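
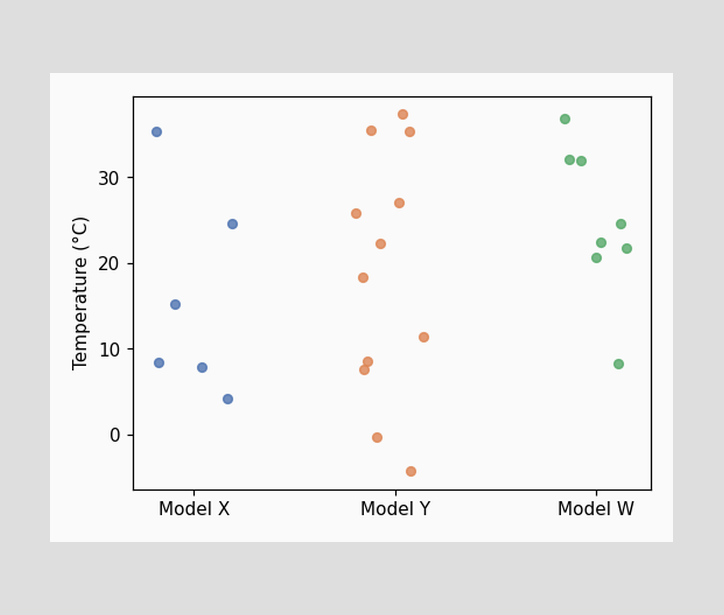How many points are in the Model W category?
8

Counting the markers in the Model W column gives 8.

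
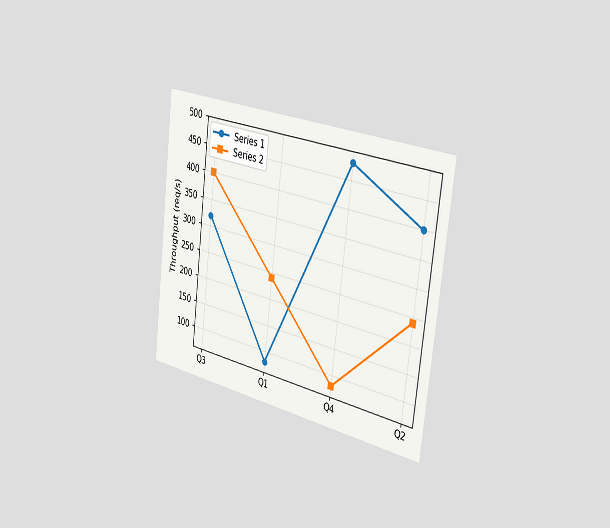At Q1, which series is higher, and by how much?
Series 2, by 160req/s

The chart is tilted about 7° clockwise and viewed slightly from the right. At Q1, Series 2 sits above the other line by 160req/s.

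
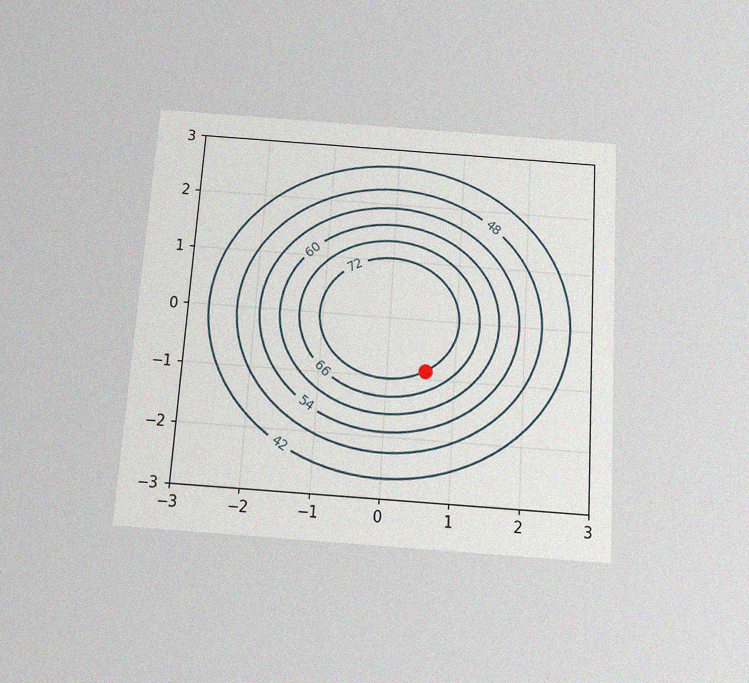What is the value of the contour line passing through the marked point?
The chart is tilted about 4° clockwise and viewed slightly from below, with some photo noise. The marked point sits on the contour labelled 72.

72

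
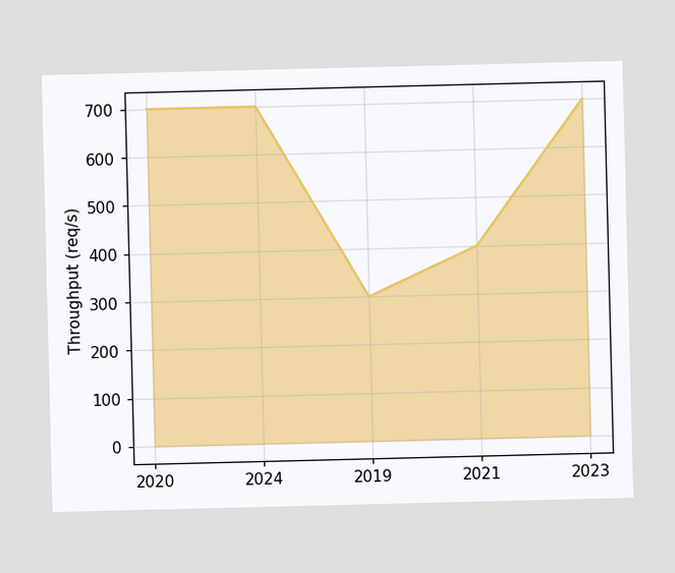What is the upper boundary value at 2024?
At 2024 the upper boundary is at 700req/s.

700req/s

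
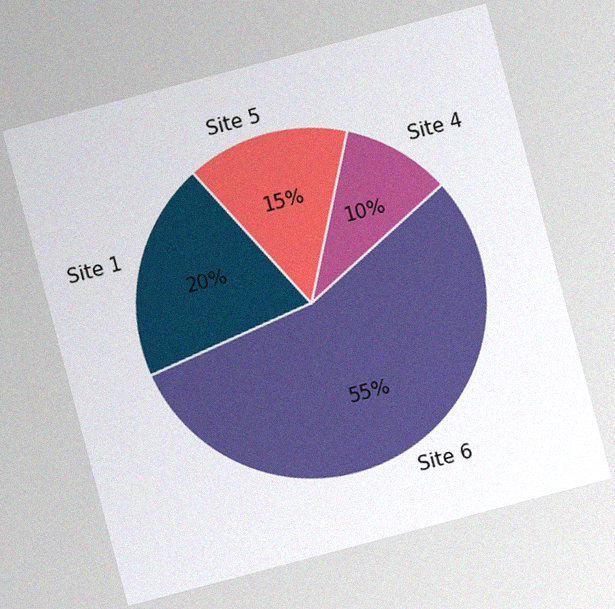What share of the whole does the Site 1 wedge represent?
20%

The chart is tilted about 15° counter-clockwise, with some photo noise. The Site 1 slice takes up 20% of the pie.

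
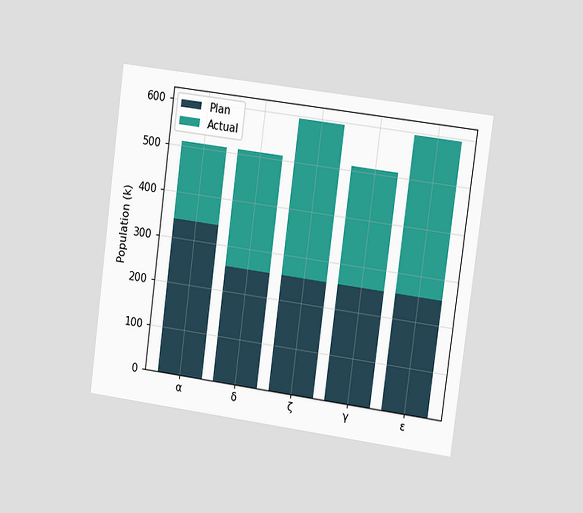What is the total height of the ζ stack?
The chart is tilted about 7° clockwise and viewed slightly from the right. The ζ stack's top reaches 595k on the y-axis.

595k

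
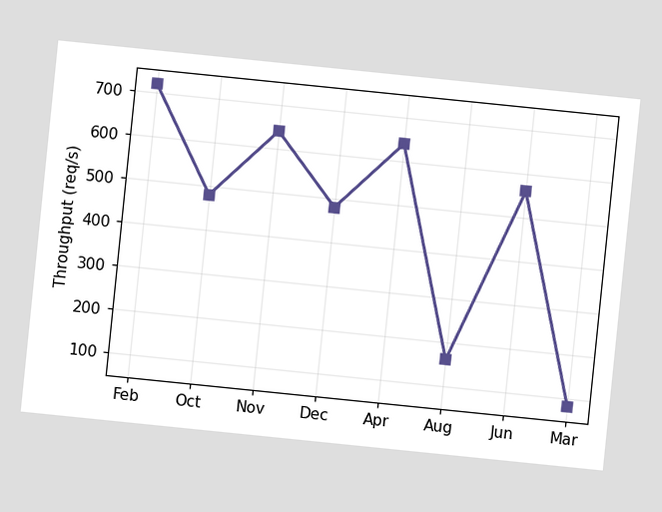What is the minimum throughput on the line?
The chart is tilted about 6° clockwise. The lowest point is at Mar, and reading across to the y-axis gives 80req/s.

80req/s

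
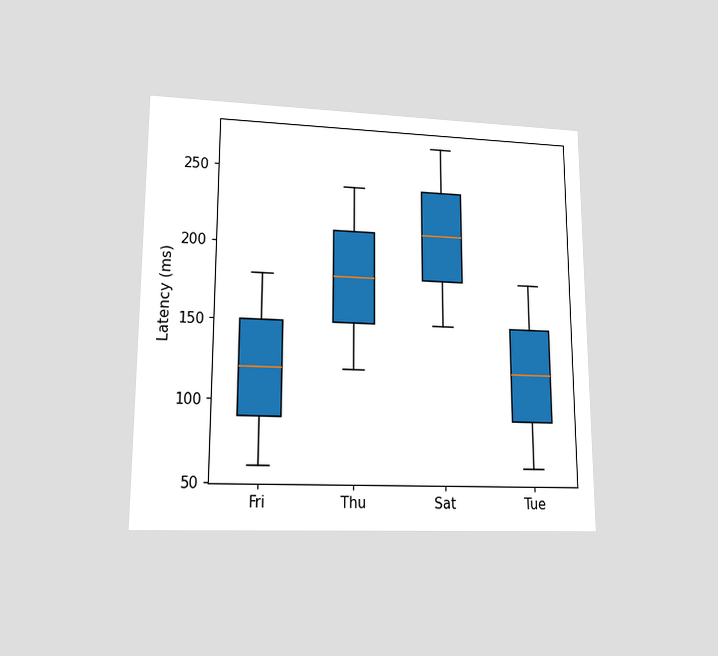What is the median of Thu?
The chart is viewed at a slight angle. The median line in the Thu box sits at 180ms.

180ms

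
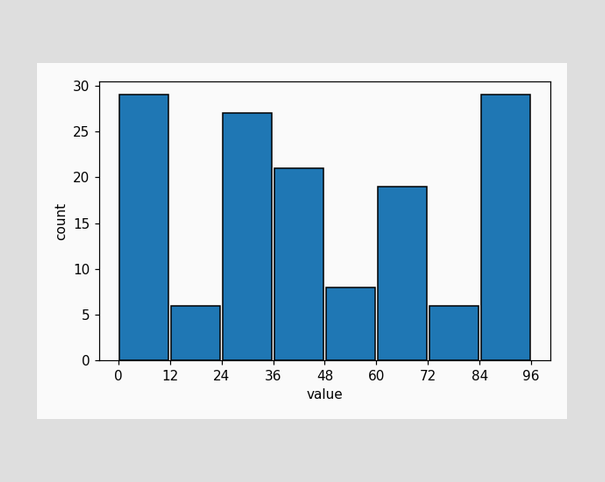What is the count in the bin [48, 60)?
The [48, 60) bin has height 8.

8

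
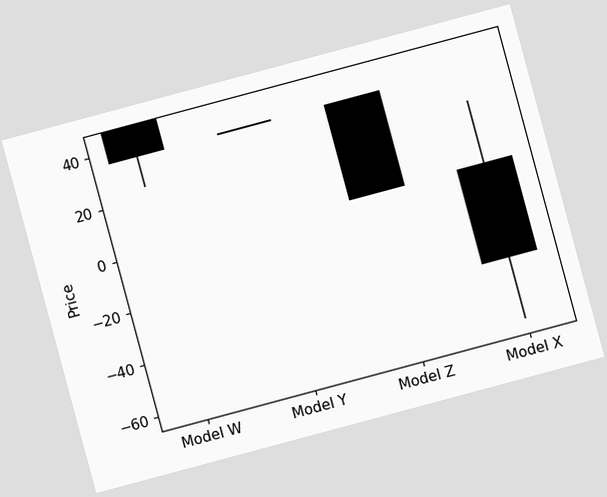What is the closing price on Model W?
The chart is tilted about 15° counter-clockwise. The Model W candle closes at 36.

36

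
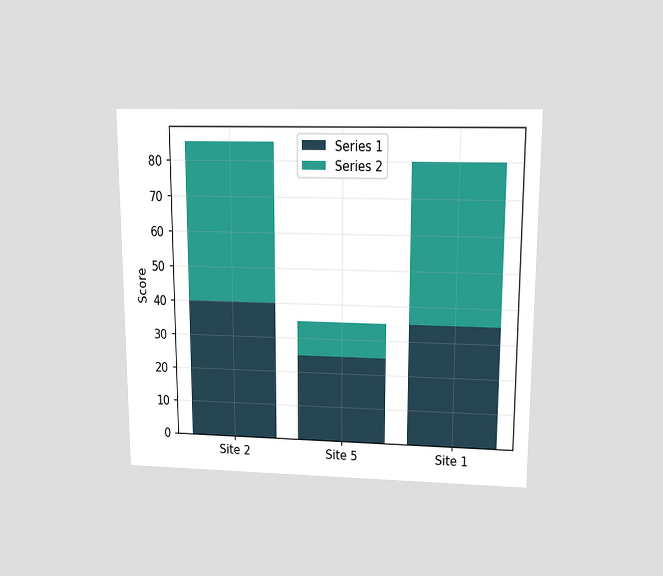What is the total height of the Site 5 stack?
The chart is viewed at a slight angle. The Site 5 stack's top reaches 35 on the y-axis.

35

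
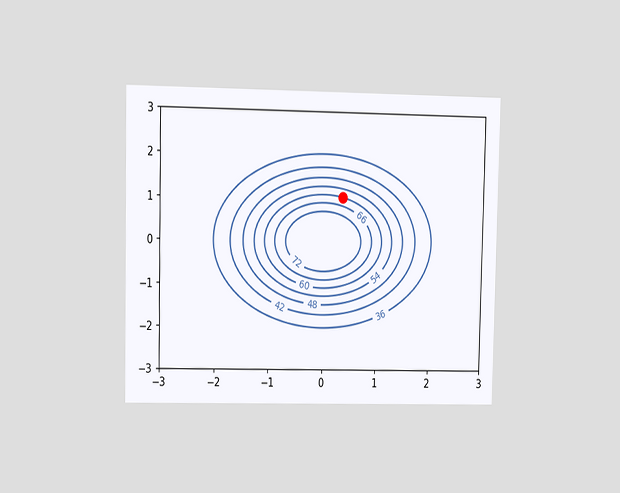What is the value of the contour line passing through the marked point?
60

The chart is viewed at a slight angle. The marked point sits on the contour labelled 60.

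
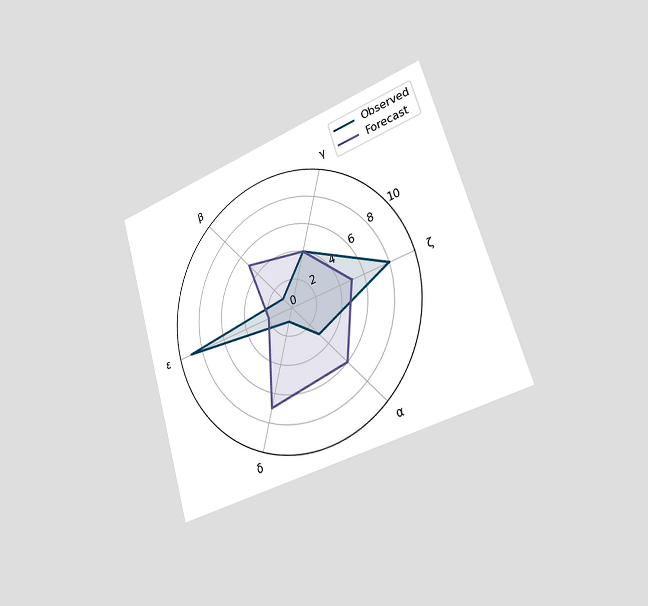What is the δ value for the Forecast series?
7

The chart is tilted about 17° counter-clockwise and viewed slightly from the right. On the δ axis, Forecast reaches 7.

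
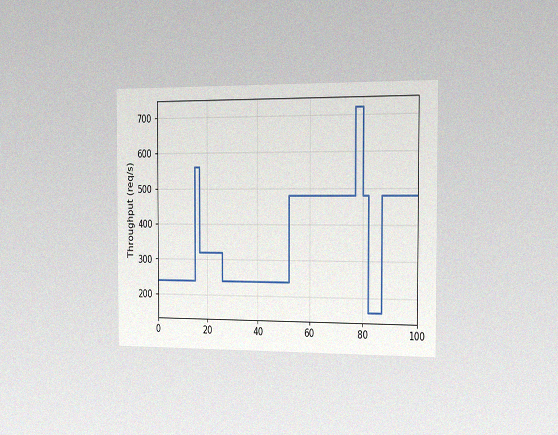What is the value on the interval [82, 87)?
The chart is viewed slightly from the right, with some photo noise. On [82, 87) the step sits at 160req/s.

160req/s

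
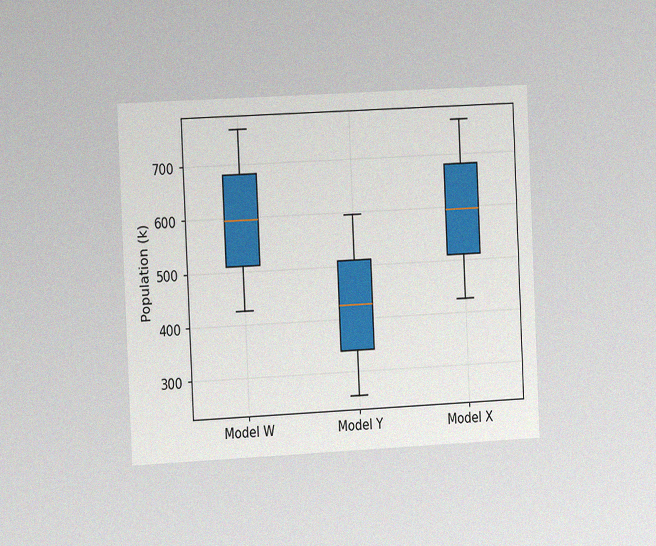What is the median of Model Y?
425k

The chart is tilted about 3° counter-clockwise and viewed at a slight angle, with some photo noise. The median line in the Model Y box sits at 425k.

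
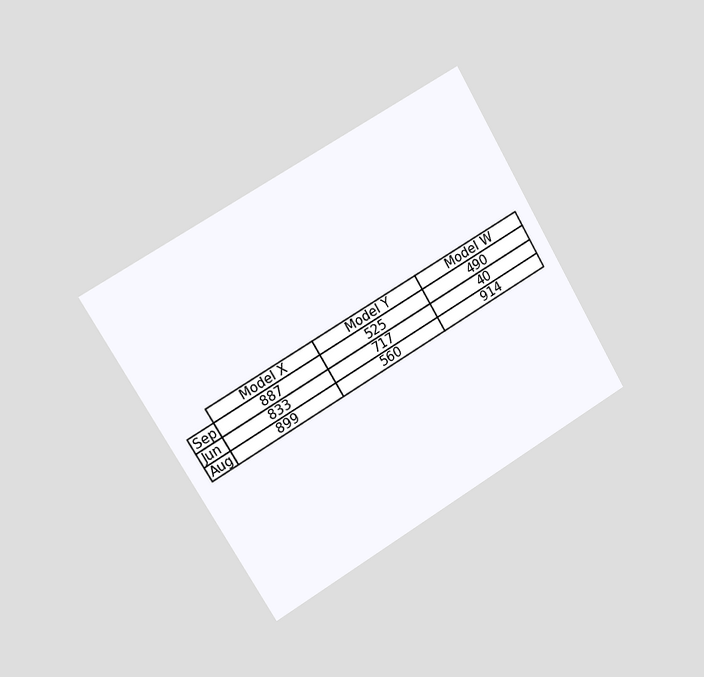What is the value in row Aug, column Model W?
The chart is tilted about 31° counter-clockwise and viewed slightly from the left. The (Aug, Model W) cell reads 914.

914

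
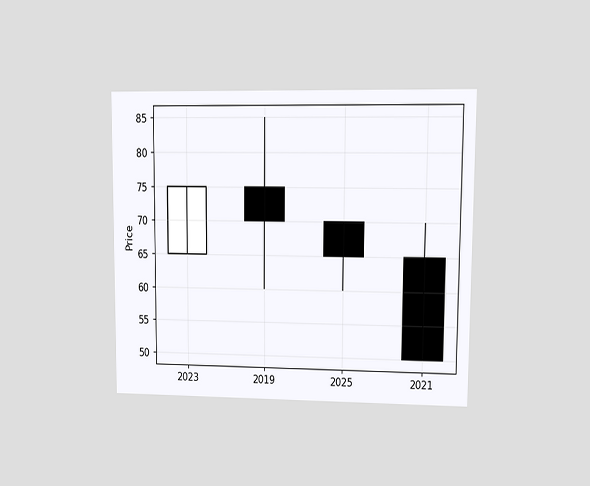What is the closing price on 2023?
75

The chart is viewed at a slight angle. The 2023 candle closes at 75.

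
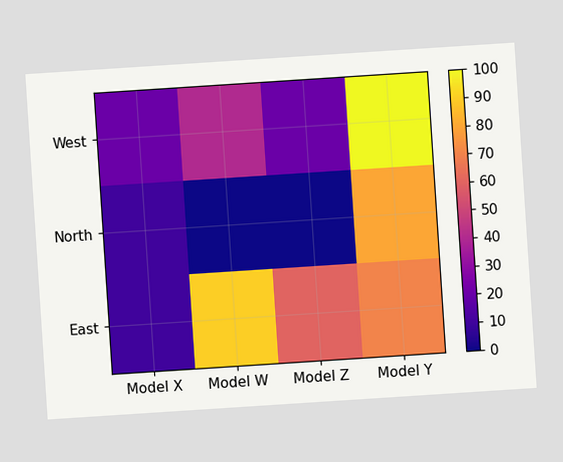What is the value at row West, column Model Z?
The chart is tilted about 4° counter-clockwise. Matching cell (West, Model Z) against the colorbar gives 20.

20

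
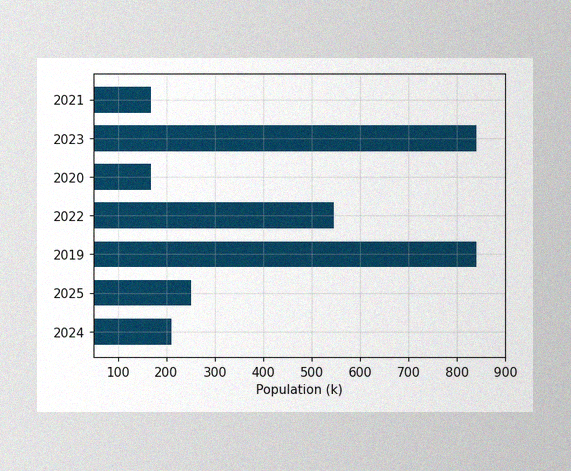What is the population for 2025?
252k

The image has some photo noise and uneven lighting. Reading along the chart's x-axis, the 2025 bar reaches 252k.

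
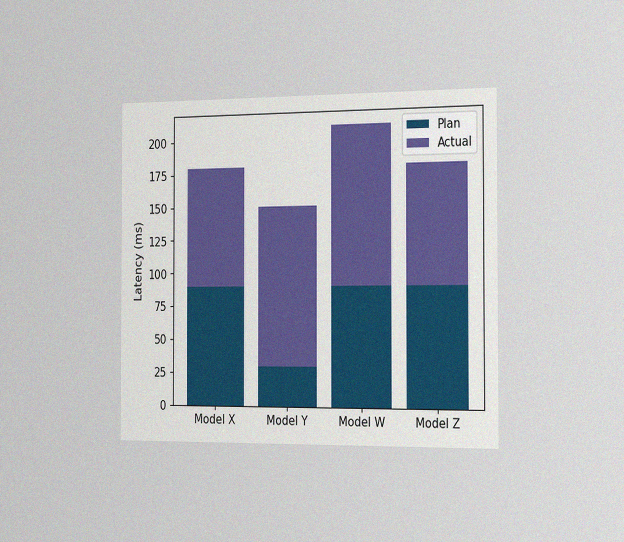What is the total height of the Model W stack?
The chart is viewed slightly from the right, with some photo noise. The Model W stack's top reaches 210ms on the y-axis.

210ms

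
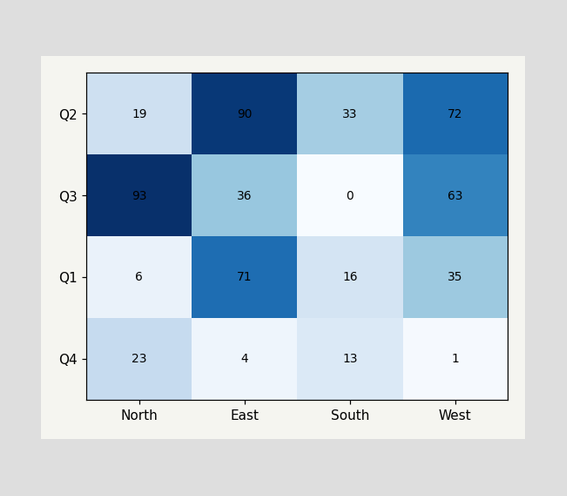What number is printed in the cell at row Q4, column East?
4

The (Q4, East) cell reads 4.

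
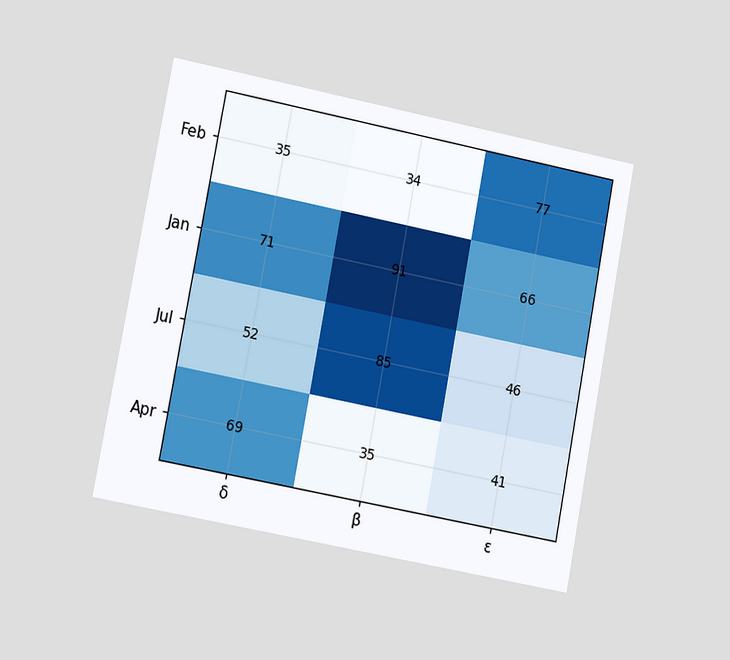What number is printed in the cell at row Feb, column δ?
The chart is tilted about 11° clockwise and viewed slightly from the left. The (Feb, δ) cell reads 35.

35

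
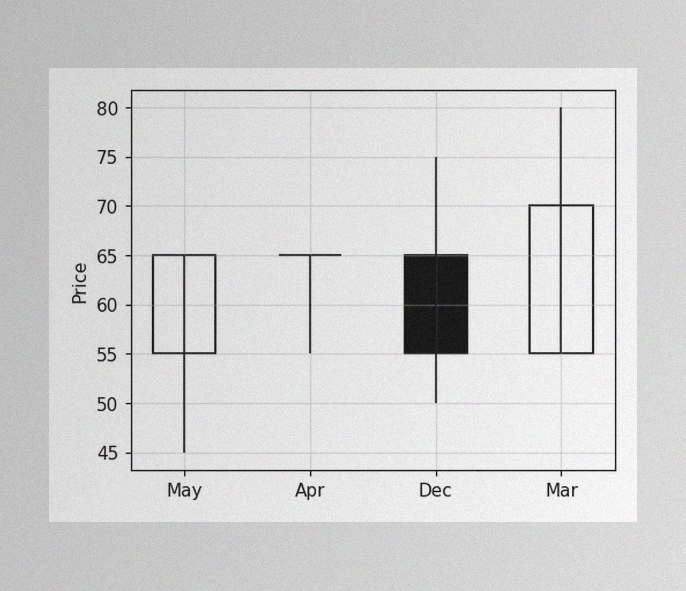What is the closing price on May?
The image has some photo noise and uneven lighting. The May candle closes at 65.

65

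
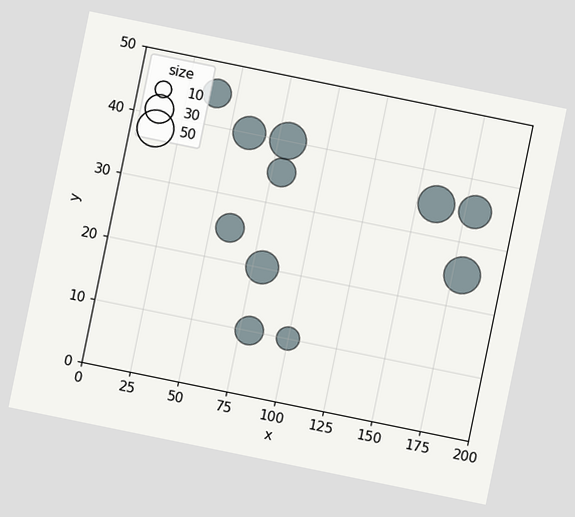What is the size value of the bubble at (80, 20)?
40

The chart is tilted about 12° clockwise. Matching the bubble at (80, 20) against the size legend gives 40.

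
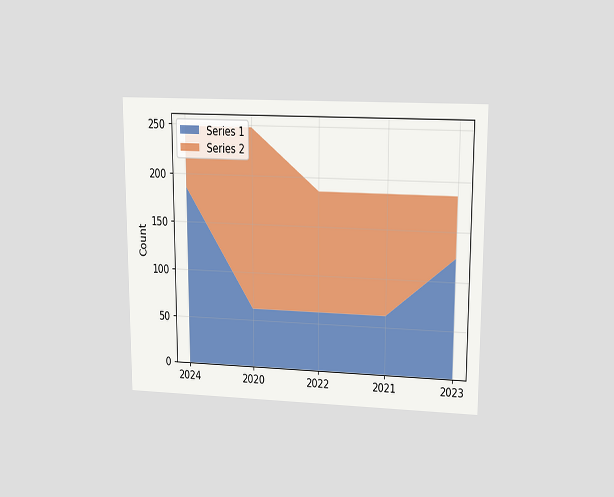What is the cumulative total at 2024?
248

The chart is viewed at a slight angle. The stacked total at 2024 reaches 248.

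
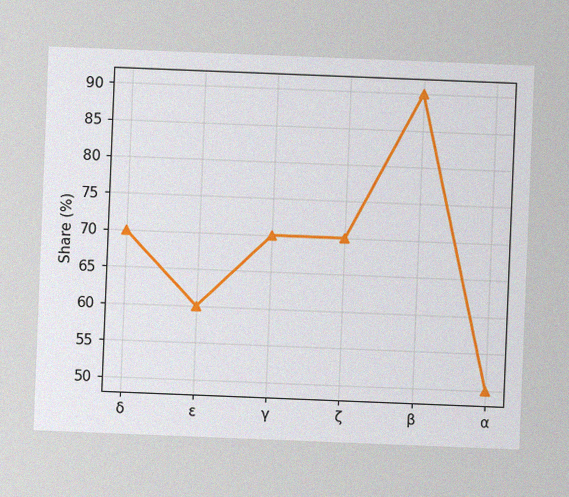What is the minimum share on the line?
The chart is tilted about 2° clockwise, with some photo noise. The lowest point is at α, and reading across to the y-axis gives 50%.

50%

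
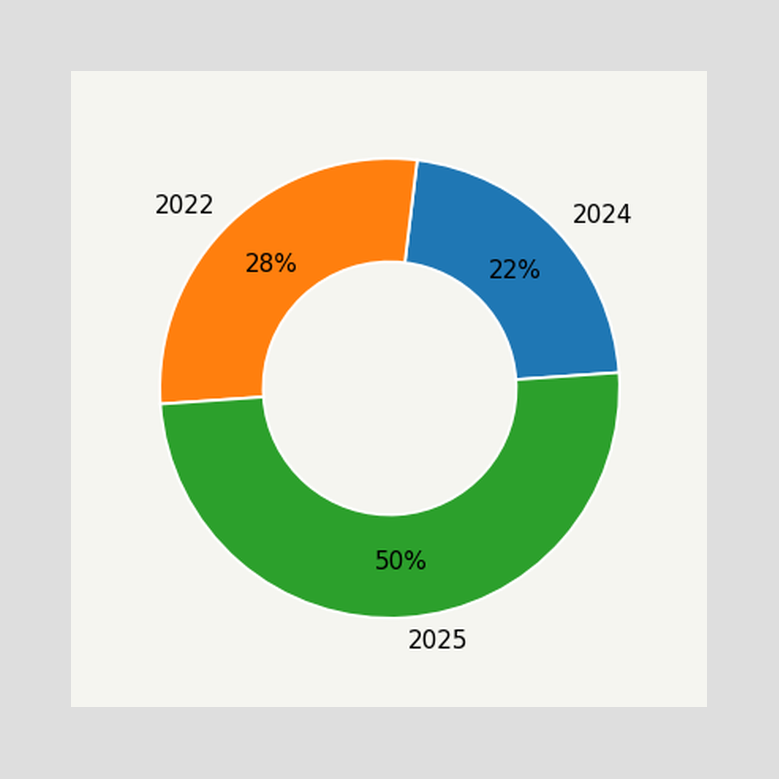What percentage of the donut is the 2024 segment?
22%

The 2024 segment takes up 22% of the ring.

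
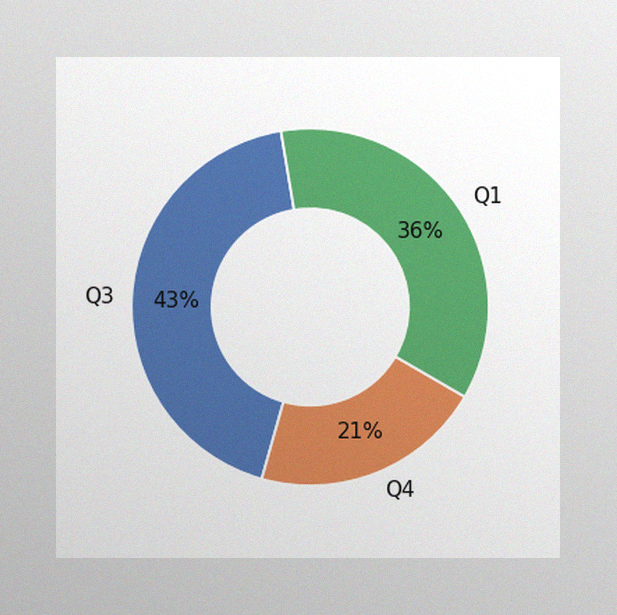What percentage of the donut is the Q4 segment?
21%

The image has some photo noise and uneven lighting. The Q4 segment takes up 21% of the ring.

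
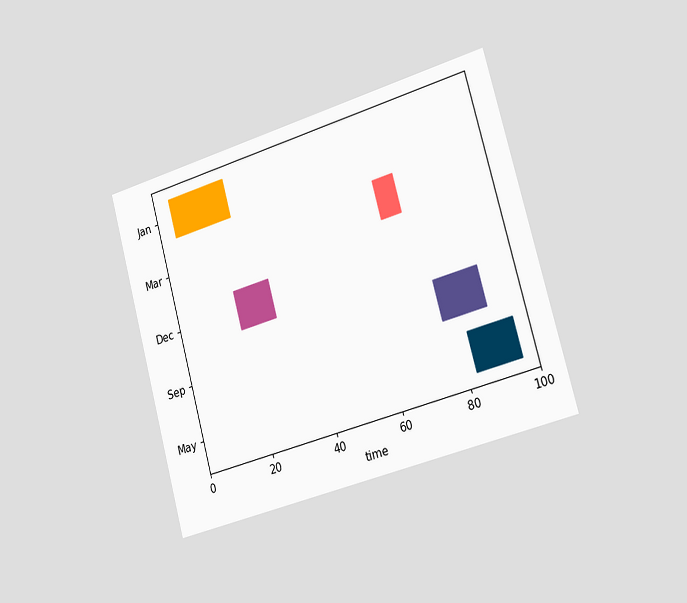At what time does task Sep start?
77

The chart is tilted about 15° counter-clockwise and viewed slightly from the right. The Sep bar begins at t=77.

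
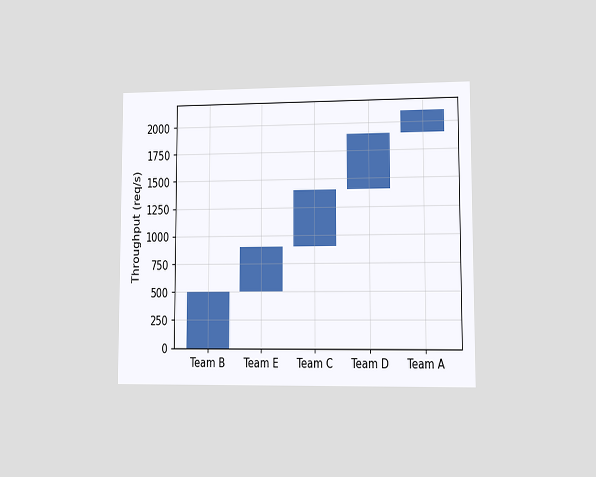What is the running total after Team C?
The chart is viewed at a slight angle. After Team C the running total reaches 1400req/s.

1400req/s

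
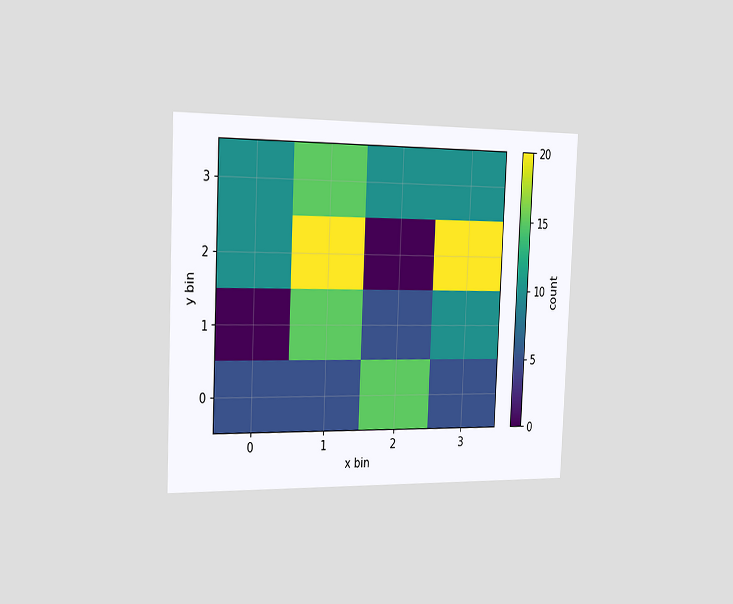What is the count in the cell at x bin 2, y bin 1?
The chart is tilted about 3° clockwise and viewed slightly from the left. Matching the cell (2, 1) against the colorbar gives 5.

5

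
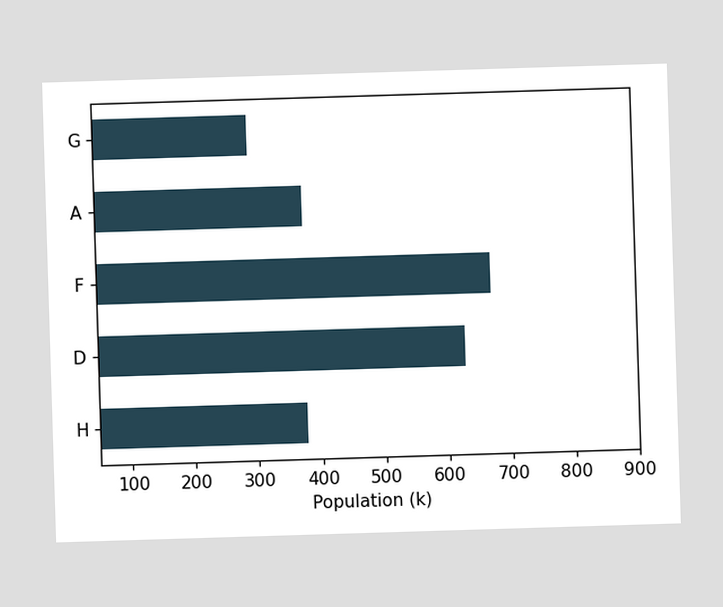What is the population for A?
378k

Reading along the chart's x-axis, the A bar reaches 378k.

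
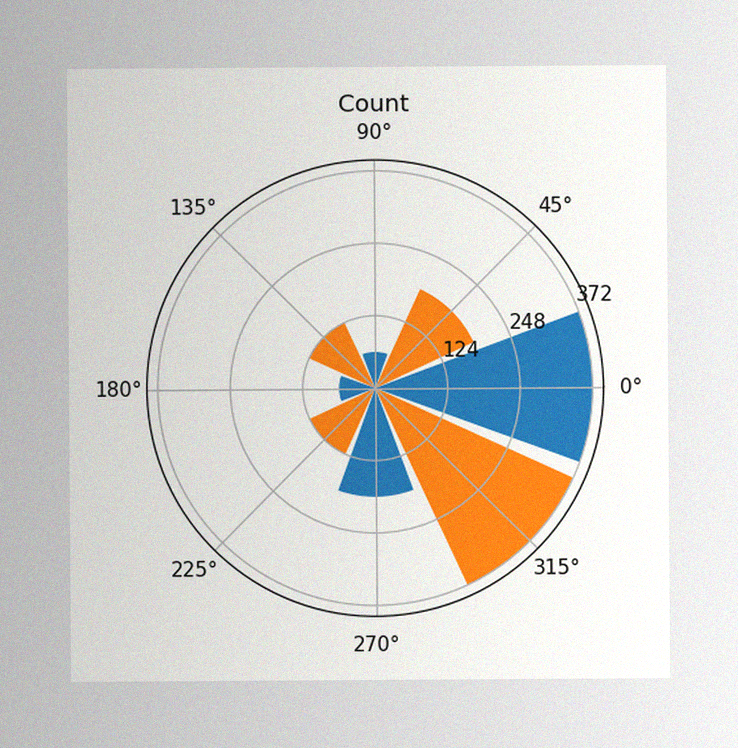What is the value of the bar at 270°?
186

The image has some photo noise and uneven lighting. The bar at 270° reaches 186 on the radial axis.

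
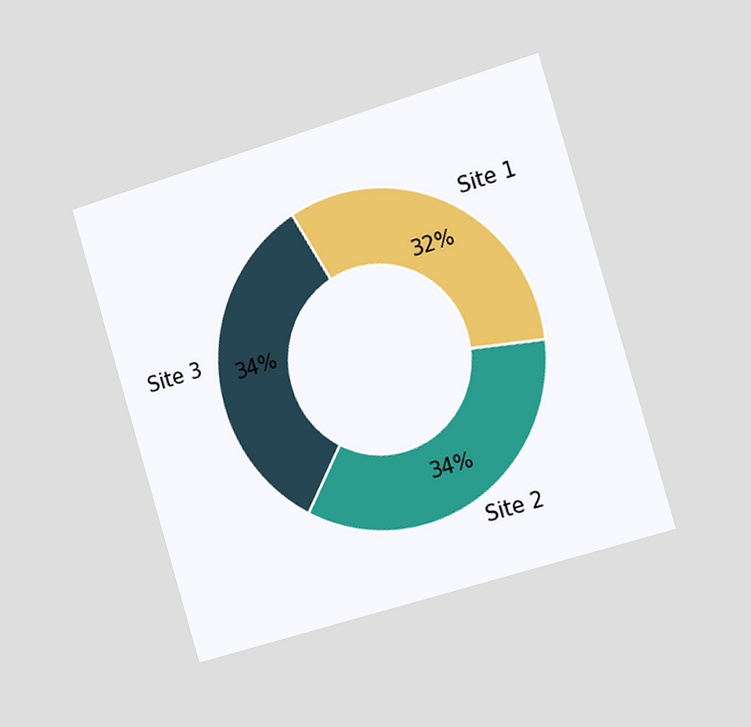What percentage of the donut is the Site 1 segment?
The chart is tilted about 17° counter-clockwise and viewed slightly from the right. The Site 1 segment takes up 32% of the ring.

32%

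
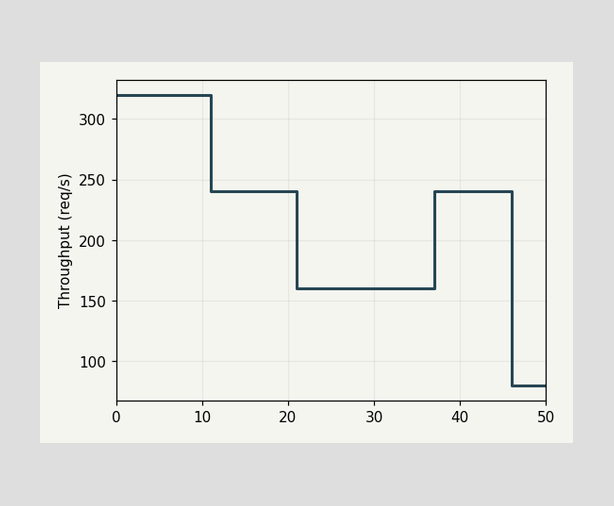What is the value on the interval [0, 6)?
On [0, 6) the step sits at 320req/s.

320req/s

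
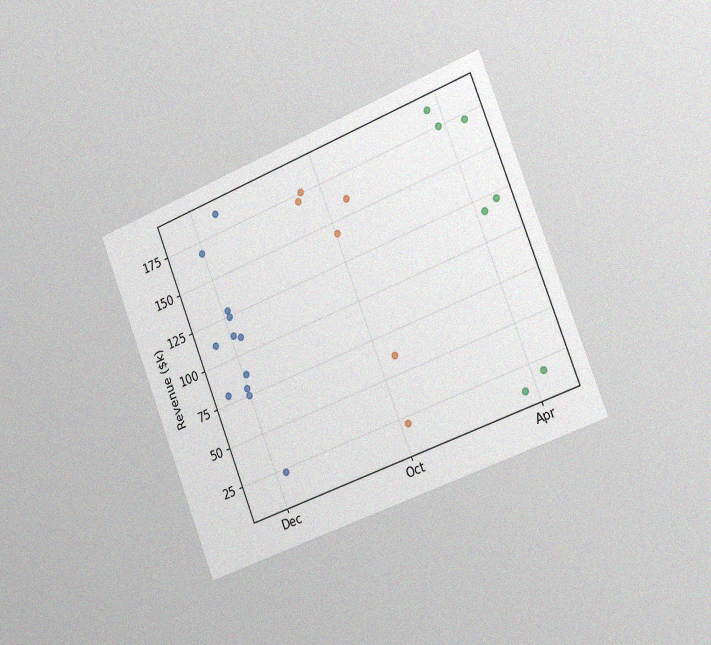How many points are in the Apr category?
7

The chart is tilted about 21° counter-clockwise and viewed slightly from the right, with some photo noise. Counting the markers in the Apr column gives 7.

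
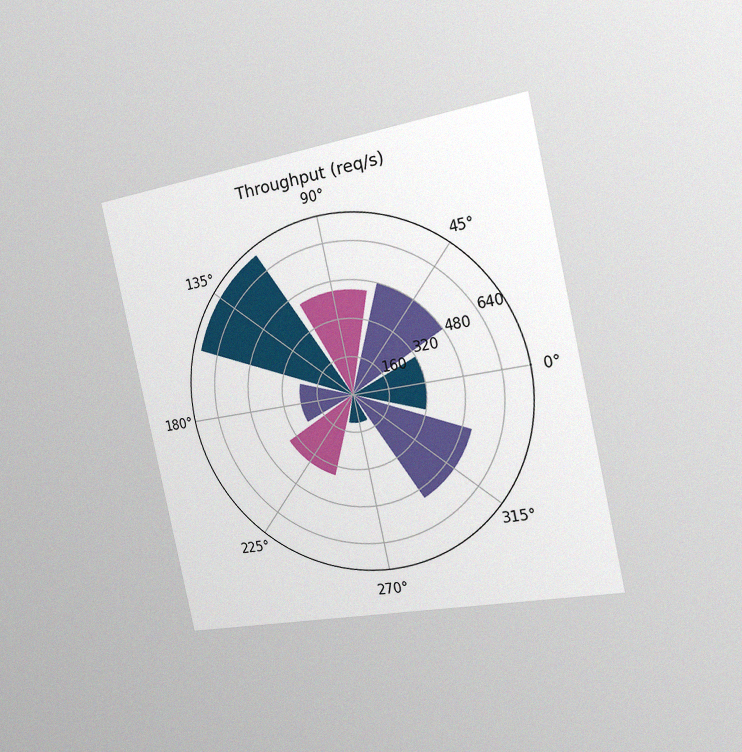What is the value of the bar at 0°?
The chart is tilted about 12° counter-clockwise and viewed slightly from the right, with some photo noise. The bar at 0° reaches 320req/s on the radial axis.

320req/s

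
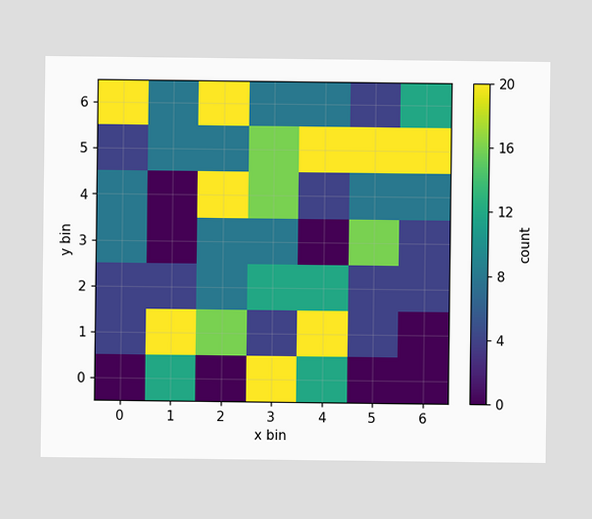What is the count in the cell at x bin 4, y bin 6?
Matching the cell (4, 6) against the colorbar gives 8.

8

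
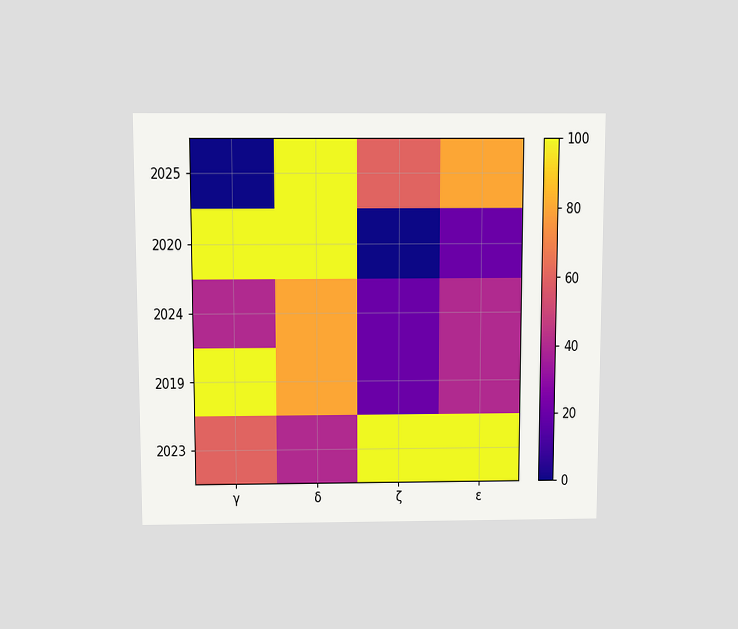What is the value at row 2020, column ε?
20

The chart is viewed slightly from above. Matching cell (2020, ε) against the colorbar gives 20.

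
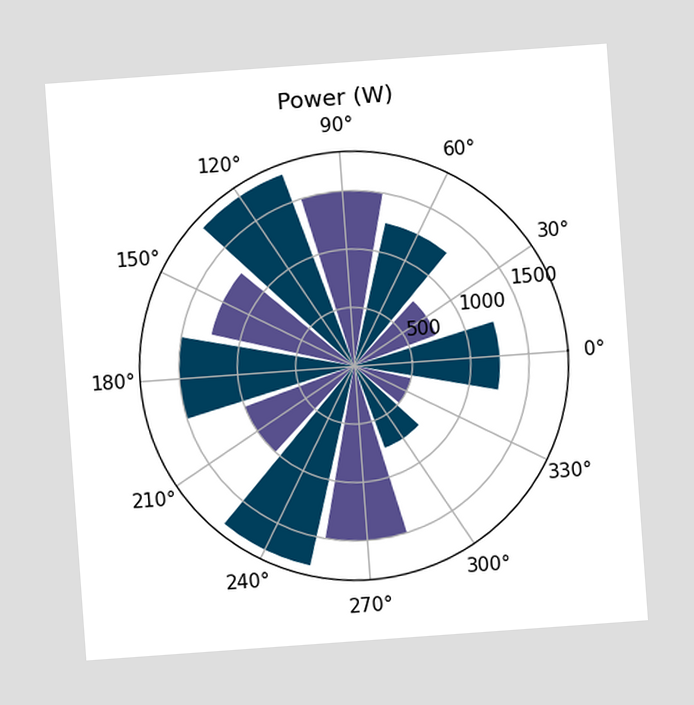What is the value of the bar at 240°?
The chart is tilted about 4° counter-clockwise. The bar at 240° reaches 1750W on the radial axis.

1750W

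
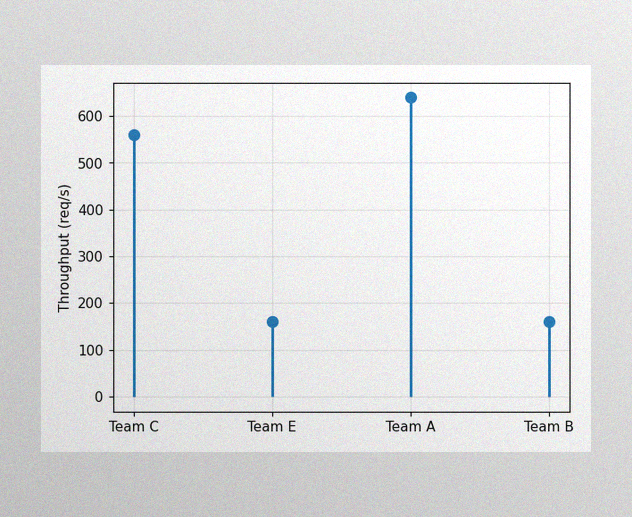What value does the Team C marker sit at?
The image has some photo noise and uneven lighting. The Team C marker sits at 560req/s.

560req/s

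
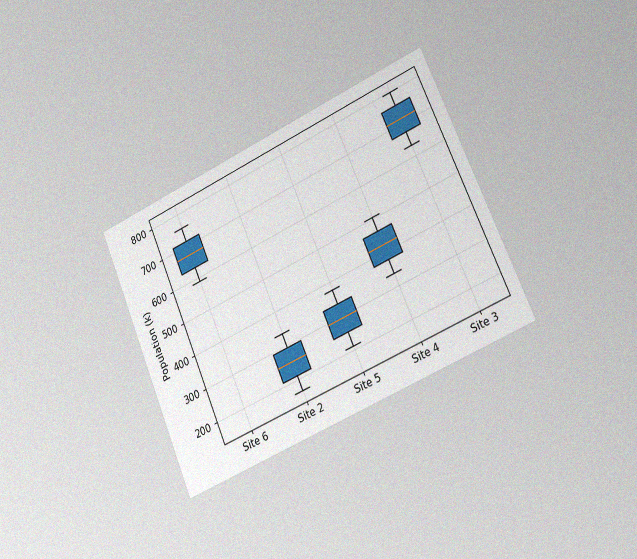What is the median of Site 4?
420k

The chart is tilted about 23° counter-clockwise and viewed slightly from the right, with some photo noise. The median line in the Site 4 box sits at 420k.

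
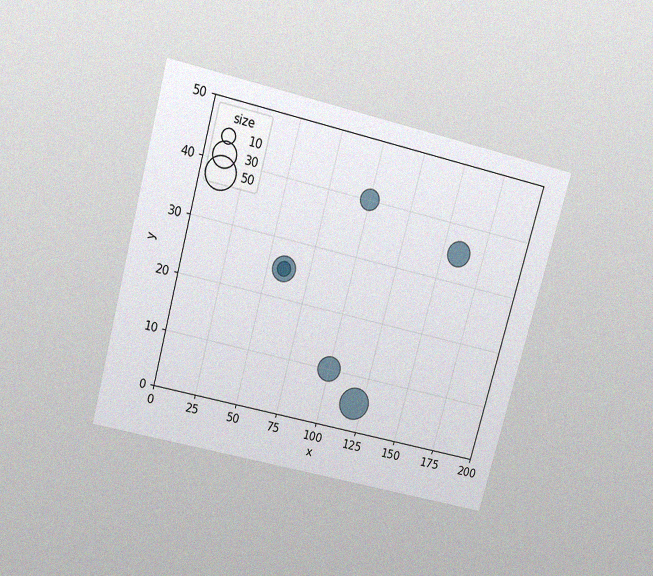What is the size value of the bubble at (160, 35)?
30

The chart is tilted about 15° clockwise and viewed slightly from above, with some photo noise. Matching the bubble at (160, 35) against the size legend gives 30.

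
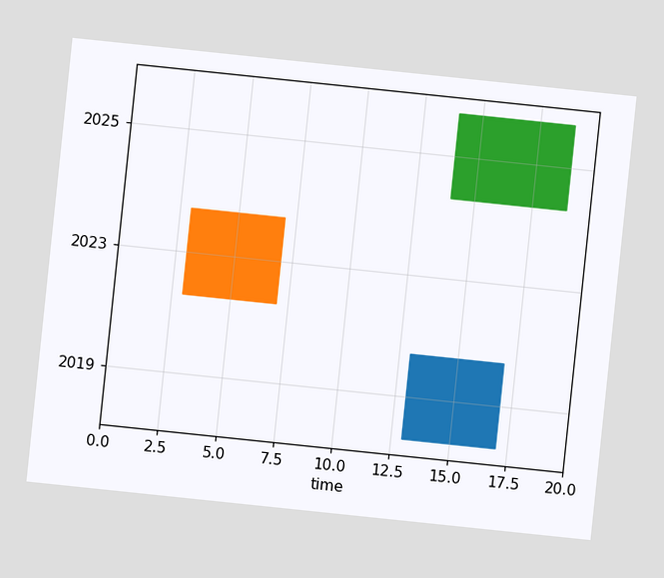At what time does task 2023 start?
The chart is tilted about 6° clockwise. The 2023 bar begins at t=3.

3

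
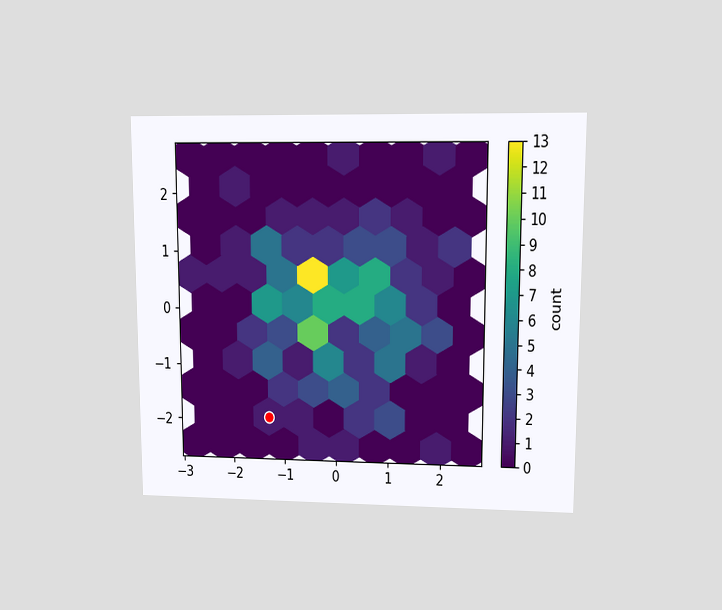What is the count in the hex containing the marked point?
1

The chart is viewed at a slight angle. The marked hex reads 1 on the colorbar.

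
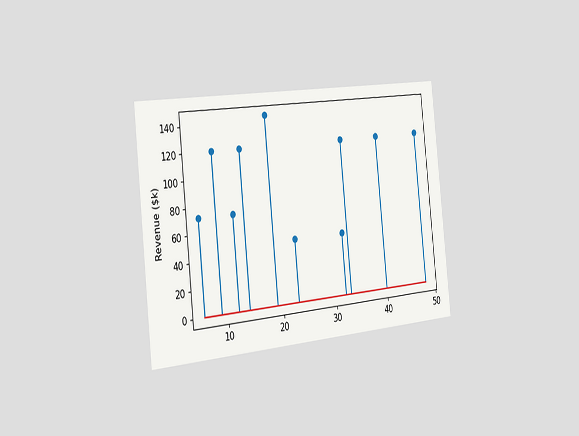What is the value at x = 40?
$120k

The chart is tilted about 6° counter-clockwise and viewed slightly from the left. The stem at x=40 reaches $120k.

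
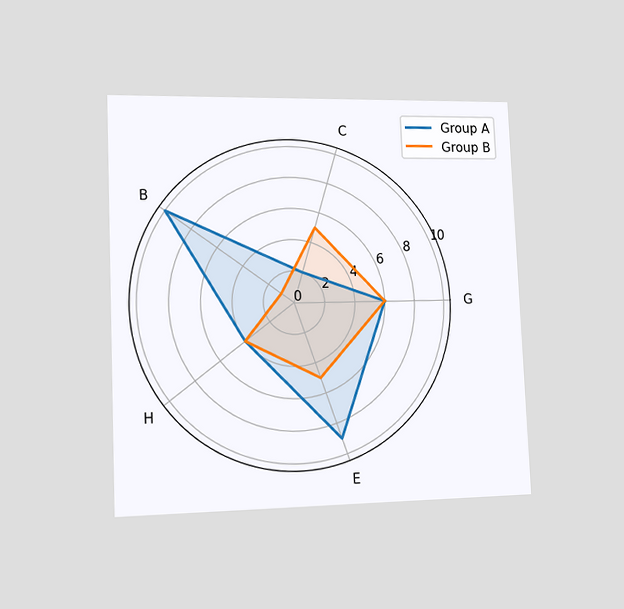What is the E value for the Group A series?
The chart is tilted about 2° counter-clockwise and viewed slightly from the left. On the E axis, Group A reaches 9.

9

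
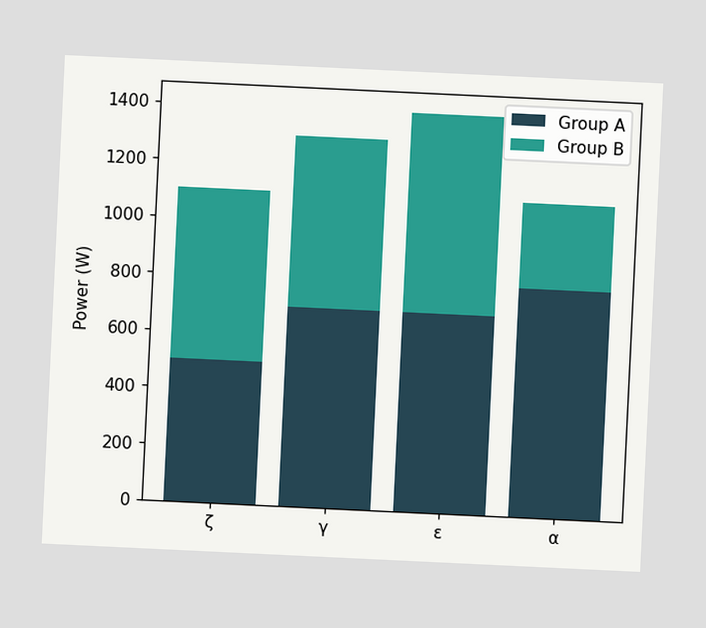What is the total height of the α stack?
The chart is tilted about 3° clockwise. The α stack's top reaches 1100W on the y-axis.

1100W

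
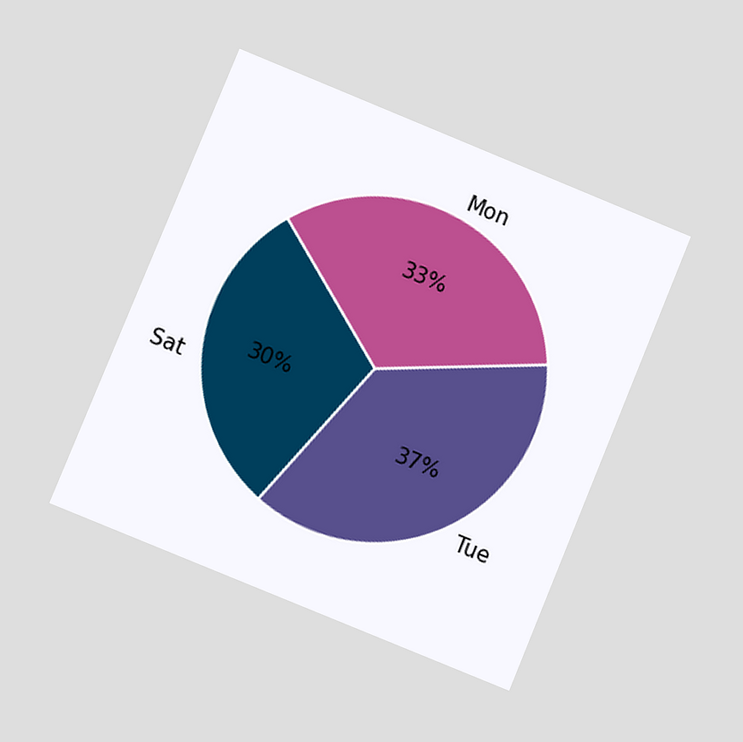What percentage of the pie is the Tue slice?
37%

The chart is tilted about 22° clockwise and viewed at a slight angle. The Tue slice takes up 37% of the pie.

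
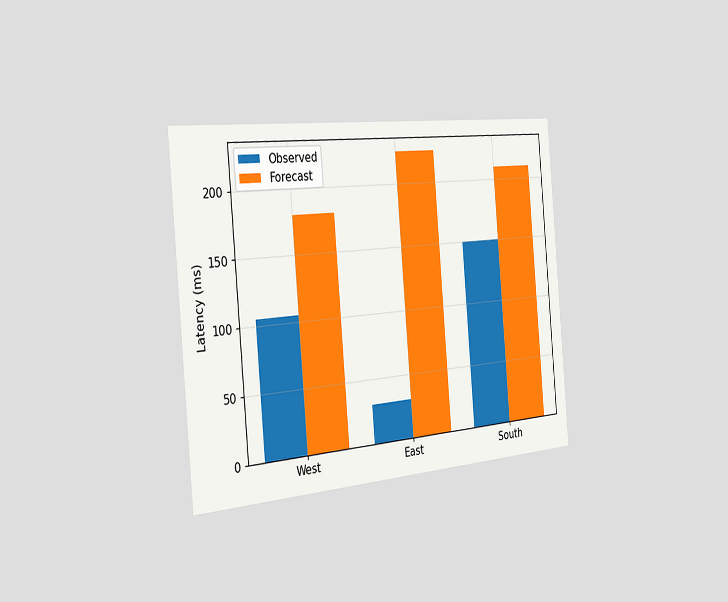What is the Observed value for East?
30ms

The chart is tilted about 5° counter-clockwise and viewed slightly from the left. The Observed bar at East reaches 30ms on the y-axis.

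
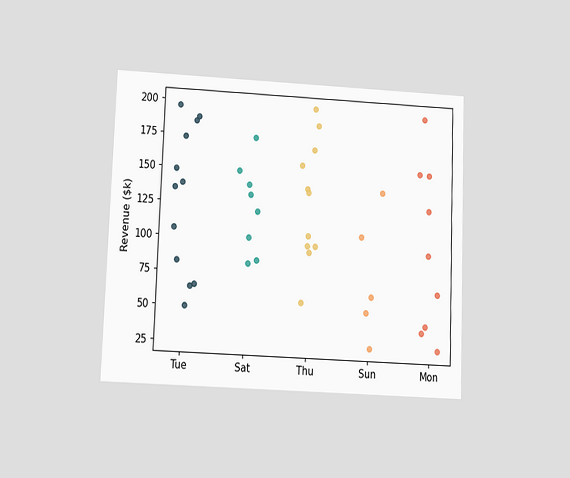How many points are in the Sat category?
The chart is tilted about 2° clockwise and viewed slightly from below. Counting the markers in the Sat column gives 8.

8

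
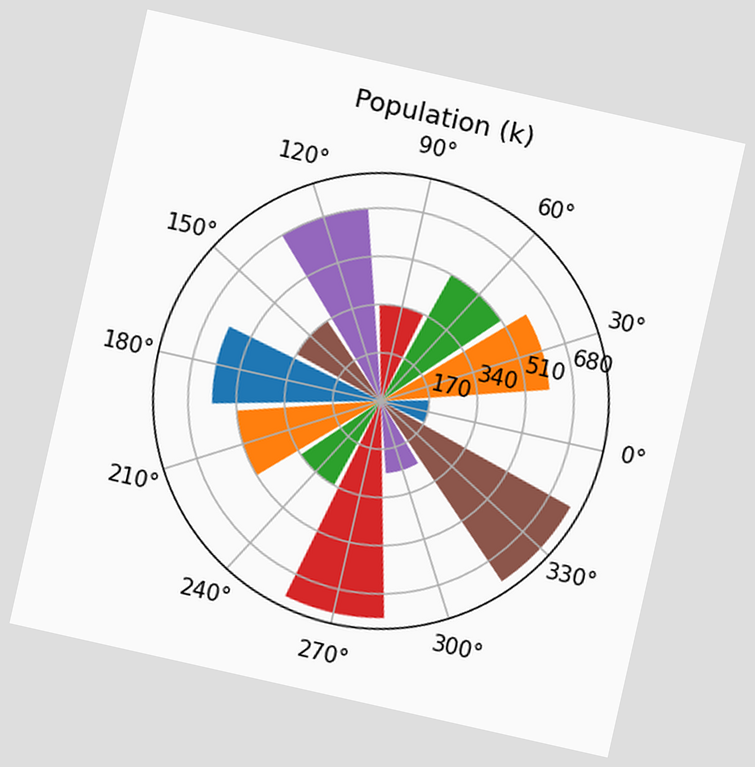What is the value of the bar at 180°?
The chart is tilted about 13° clockwise. The bar at 180° reaches 595k on the radial axis.

595k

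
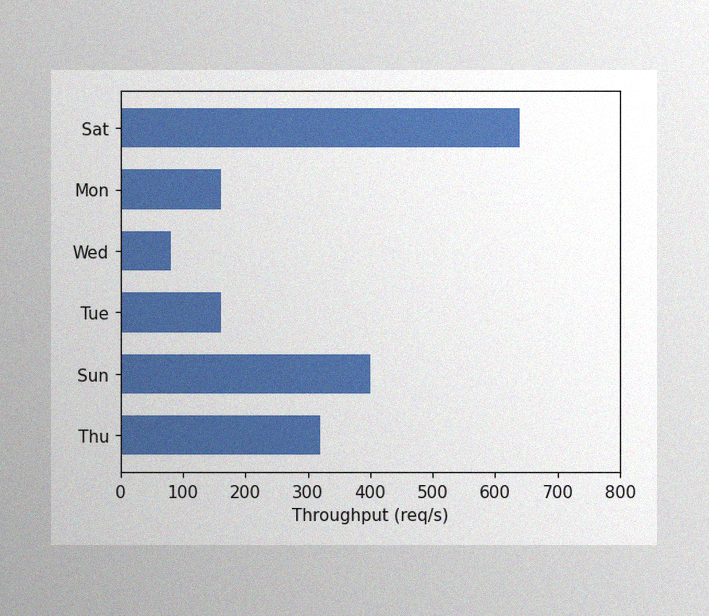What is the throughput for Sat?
640req/s

The image has some photo noise and uneven lighting. Reading along the chart's x-axis, the Sat bar reaches 640req/s.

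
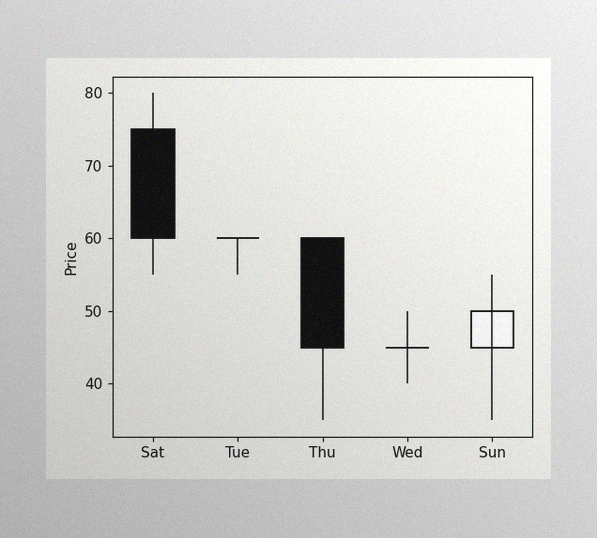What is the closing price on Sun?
The image has some photo noise and uneven lighting. The Sun candle closes at 50.

50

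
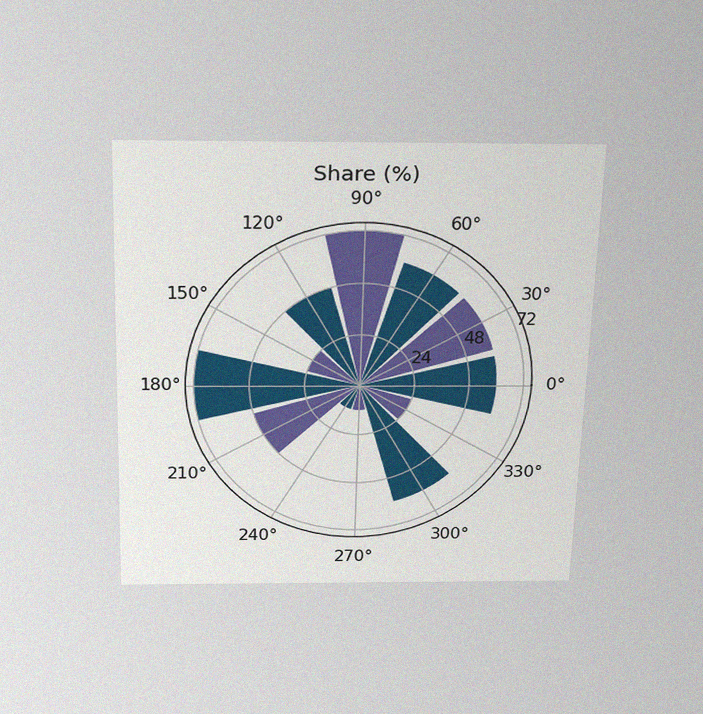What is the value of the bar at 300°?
The chart is viewed slightly from above, with some photo noise. The bar at 300° reaches 60% on the radial axis.

60%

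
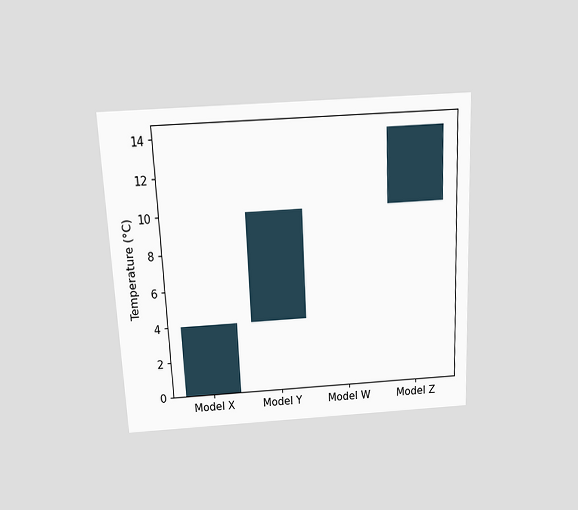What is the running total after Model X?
4°C

The chart is tilted about 3° counter-clockwise and viewed slightly from above. After Model X the running total reaches 4°C.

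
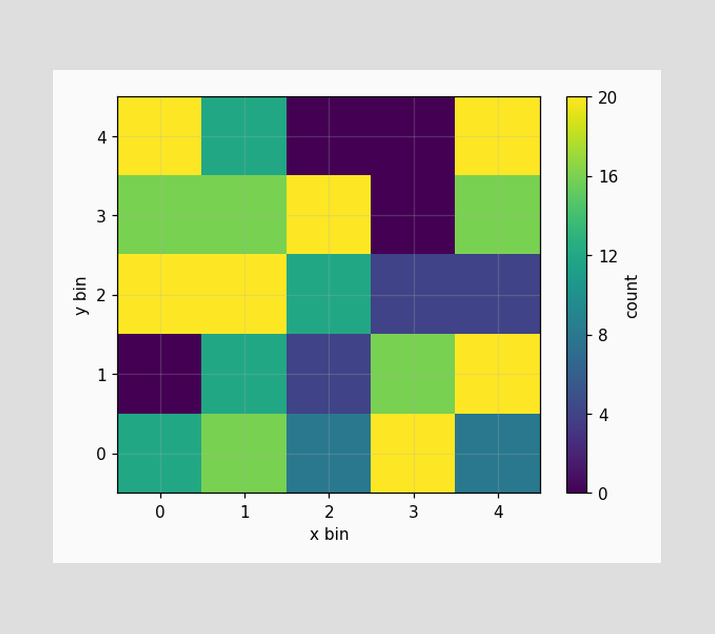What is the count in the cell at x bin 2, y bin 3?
Matching the cell (2, 3) against the colorbar gives 20.

20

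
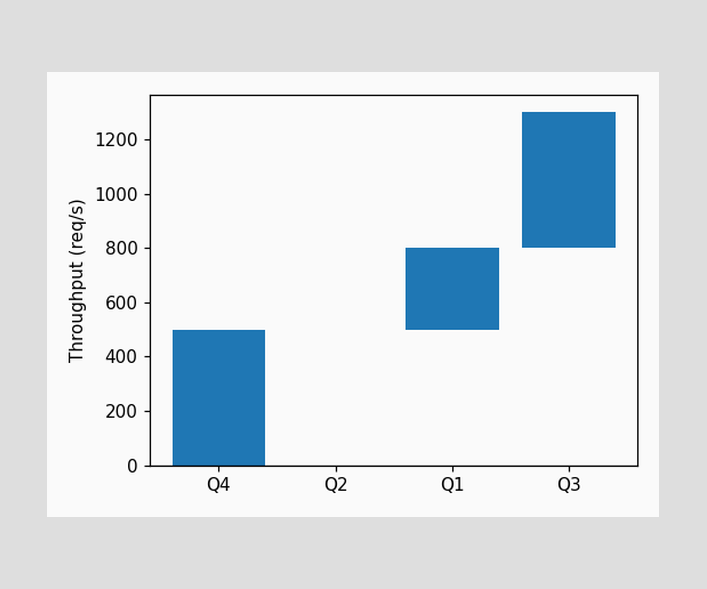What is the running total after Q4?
500req/s

After Q4 the running total reaches 500req/s.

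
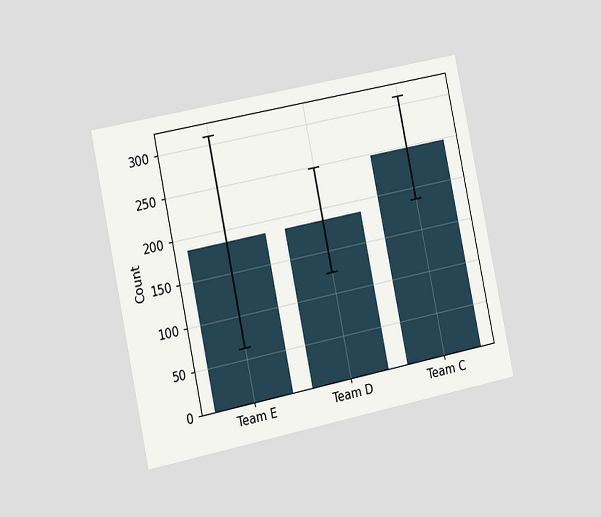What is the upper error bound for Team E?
The chart is tilted about 12° counter-clockwise and viewed slightly from the left. The Team E bar's upper whisker reaches 310.

310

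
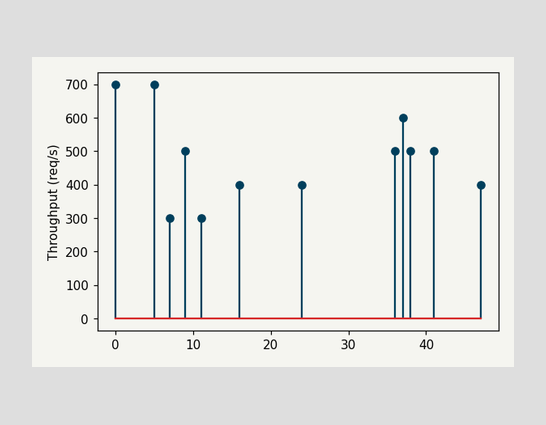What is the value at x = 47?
The stem at x=47 reaches 400req/s.

400req/s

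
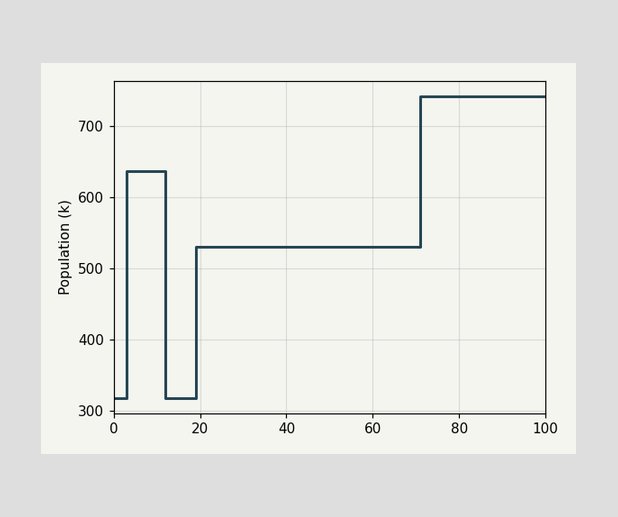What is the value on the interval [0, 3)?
On [0, 3) the step sits at 318k.

318k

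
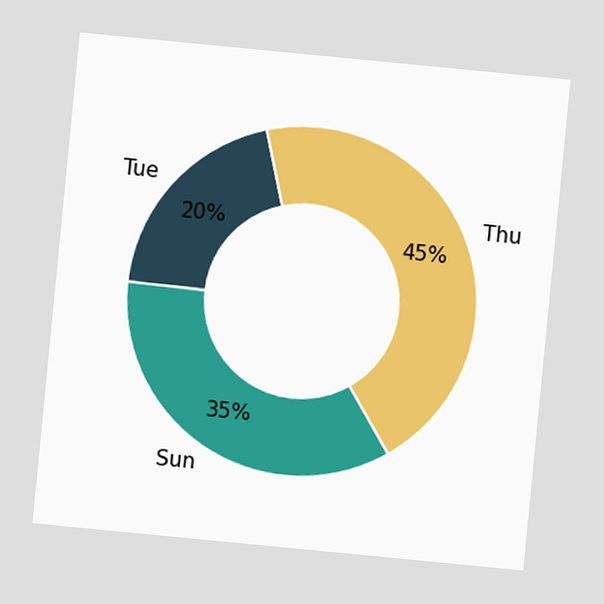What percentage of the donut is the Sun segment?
35%

The chart is tilted about 6° clockwise. The Sun segment takes up 35% of the ring.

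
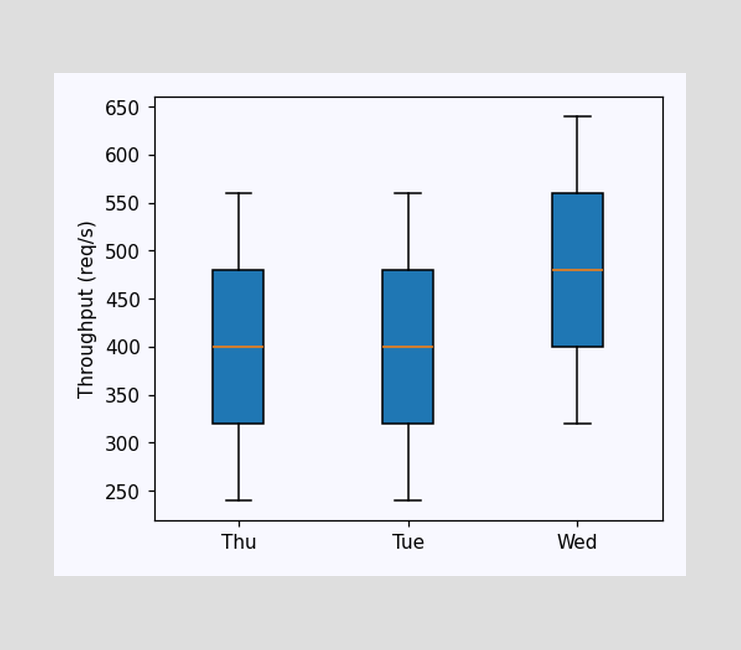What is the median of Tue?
400req/s

The median line in the Tue box sits at 400req/s.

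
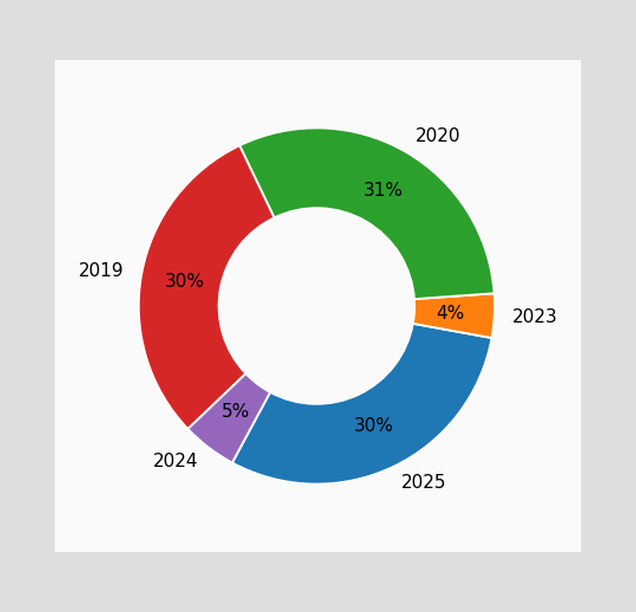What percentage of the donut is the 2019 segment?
30%

The 2019 segment takes up 30% of the ring.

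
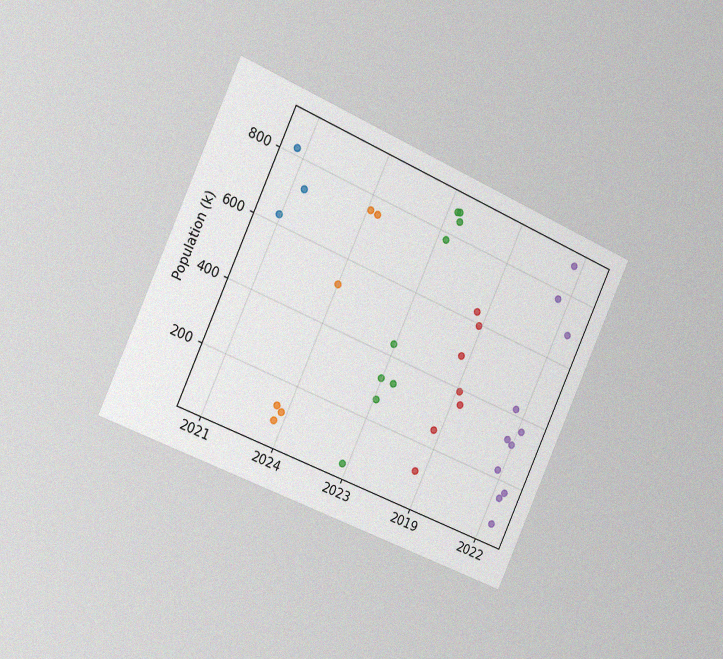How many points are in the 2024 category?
The chart is tilted about 24° clockwise and viewed slightly from the left, with some photo noise. Counting the markers in the 2024 column gives 6.

6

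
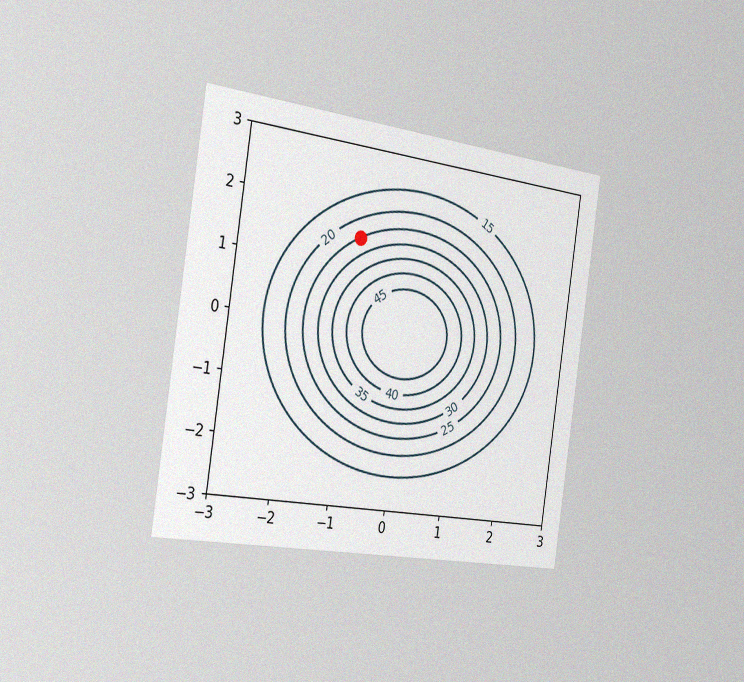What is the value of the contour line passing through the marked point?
The chart is tilted about 8° clockwise and viewed slightly from the left, with some photo noise. The marked point sits on the contour labelled 25.

25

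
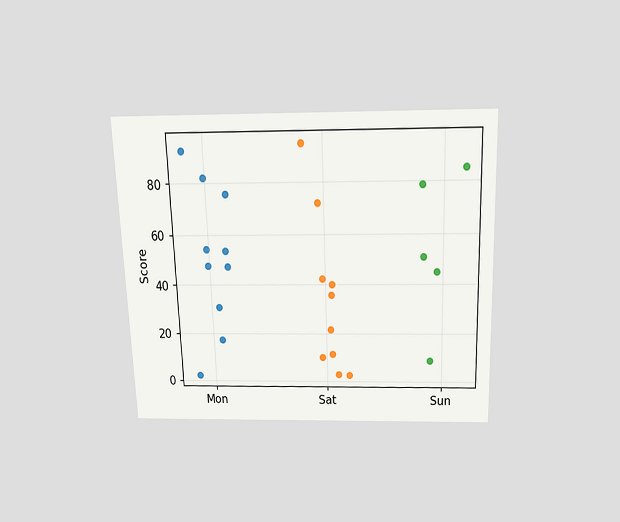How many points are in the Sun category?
5

The chart is viewed slightly from above. Counting the markers in the Sun column gives 5.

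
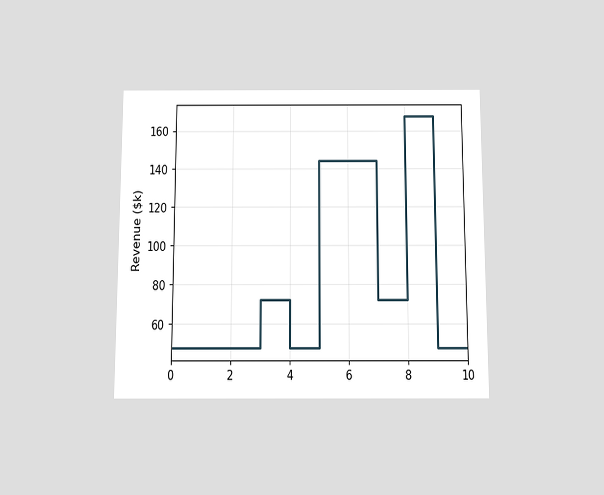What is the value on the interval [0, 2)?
$48k

The chart is viewed slightly from below. On [0, 2) the step sits at $48k.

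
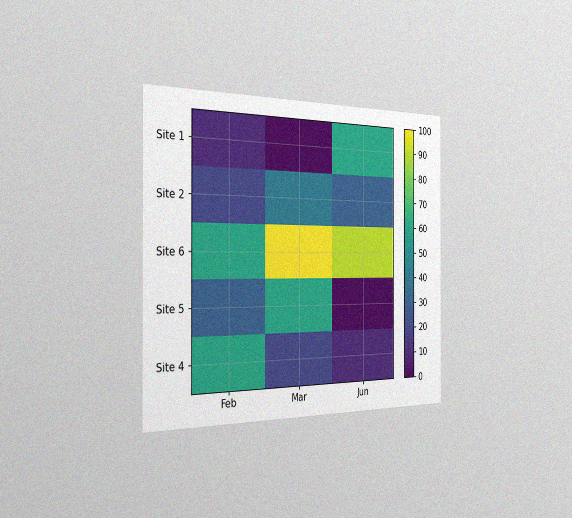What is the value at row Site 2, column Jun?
The chart is viewed slightly from the left, with some photo noise. Matching cell (Site 2, Jun) against the colorbar gives 30.

30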